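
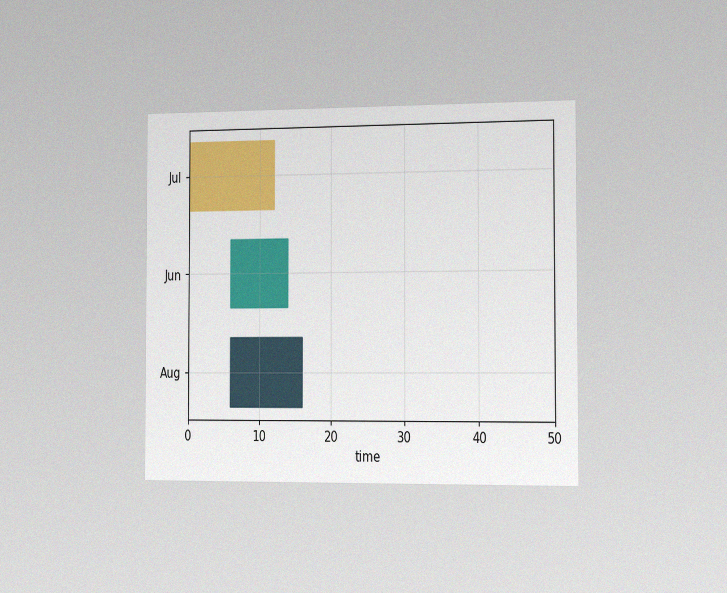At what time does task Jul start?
0

The chart is viewed slightly from the right, with some photo noise. The Jul bar begins at t=0.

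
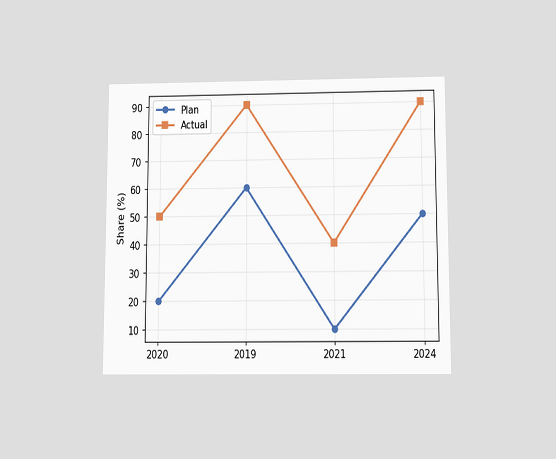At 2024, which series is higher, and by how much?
The chart is viewed slightly from below. At 2024, Actual sits above the other line by 40%.

Actual, by 40%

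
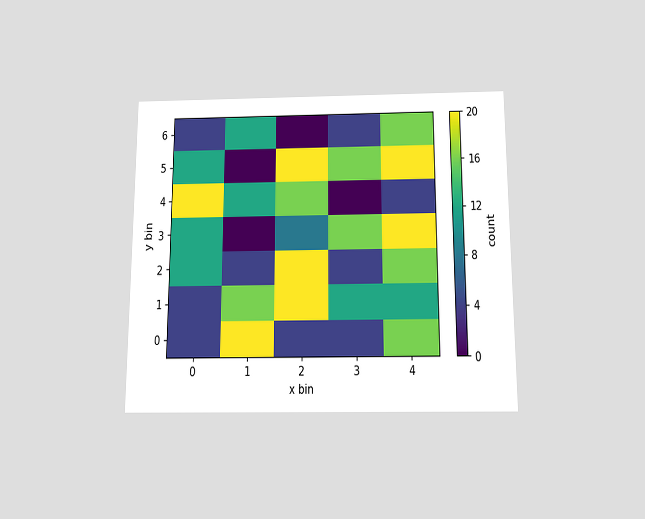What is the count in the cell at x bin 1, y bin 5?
0

The chart is viewed slightly from below. Matching the cell (1, 5) against the colorbar gives 0.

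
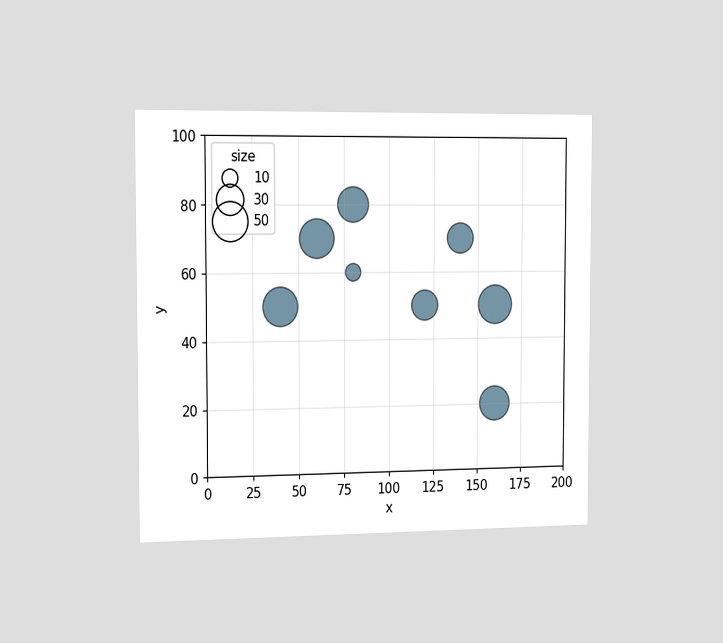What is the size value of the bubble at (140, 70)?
The chart is viewed slightly from the left. Matching the bubble at (140, 70) against the size legend gives 30.

30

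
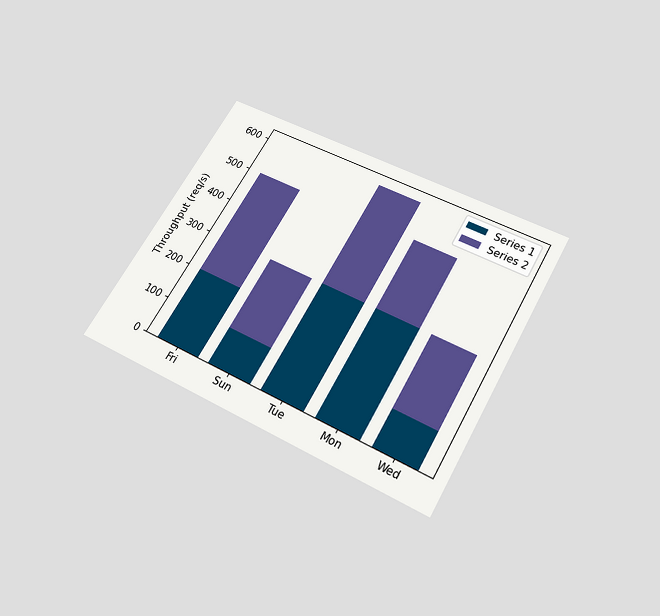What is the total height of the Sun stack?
300req/s

The chart is tilted about 30° clockwise and viewed slightly from below. The Sun stack's top reaches 300req/s on the y-axis.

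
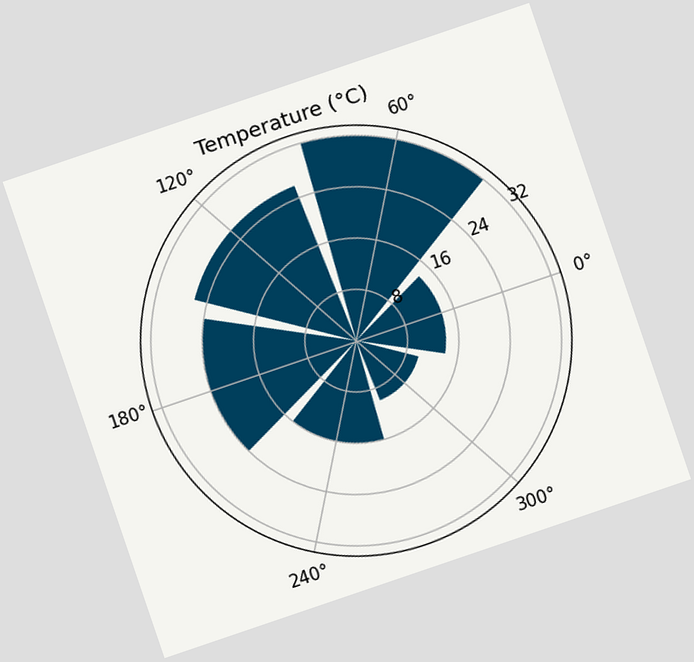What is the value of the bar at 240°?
The chart is tilted about 19° counter-clockwise. The bar at 240° reaches 16°C on the radial axis.

16°C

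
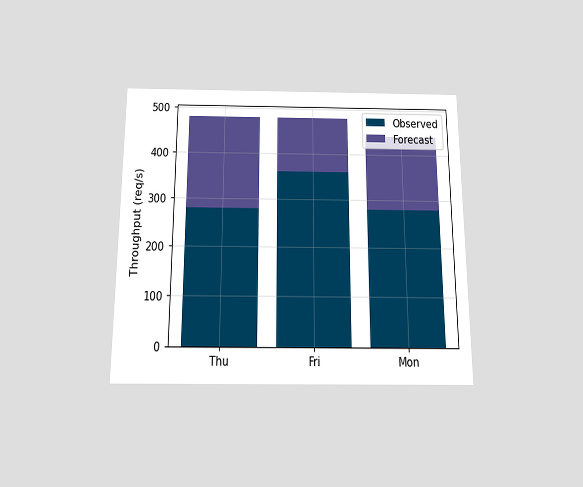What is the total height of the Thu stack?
480req/s

The chart is viewed slightly from below. The Thu stack's top reaches 480req/s on the y-axis.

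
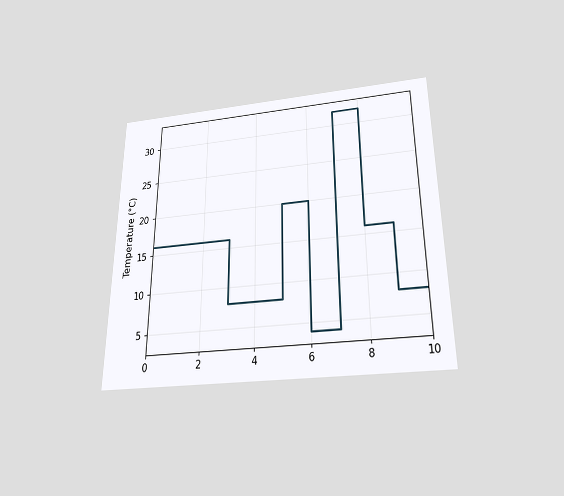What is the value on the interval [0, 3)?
The chart is viewed slightly from below. On [0, 3) the step sits at 16°C.

16°C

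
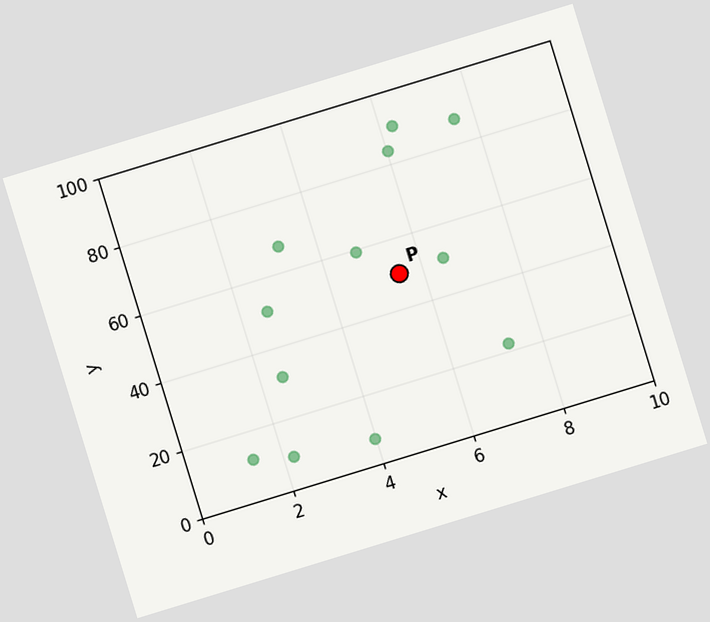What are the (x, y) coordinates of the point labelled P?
(5.5, 50)

The chart is tilted about 17° counter-clockwise. Following the gridlines from P to each axis, P sits at (5.5, 50).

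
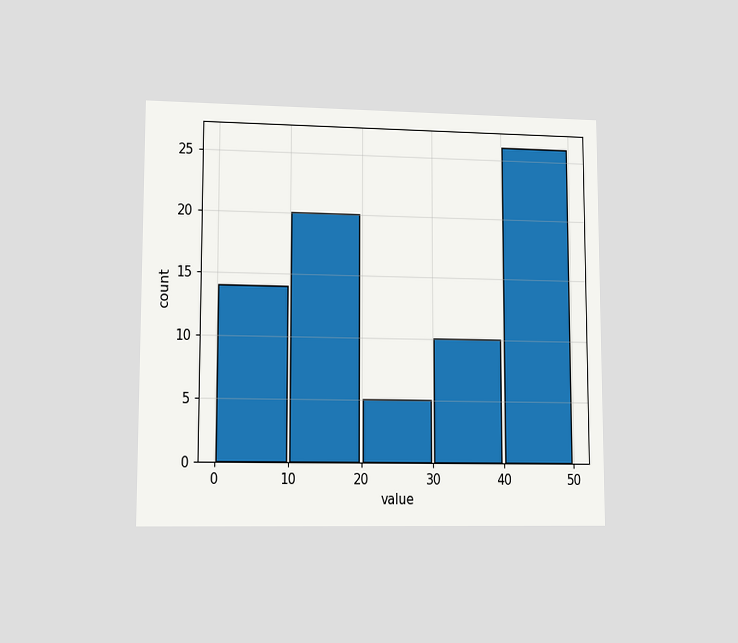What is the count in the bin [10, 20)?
The chart is viewed at a slight angle. The [10, 20) bin has height 20.

20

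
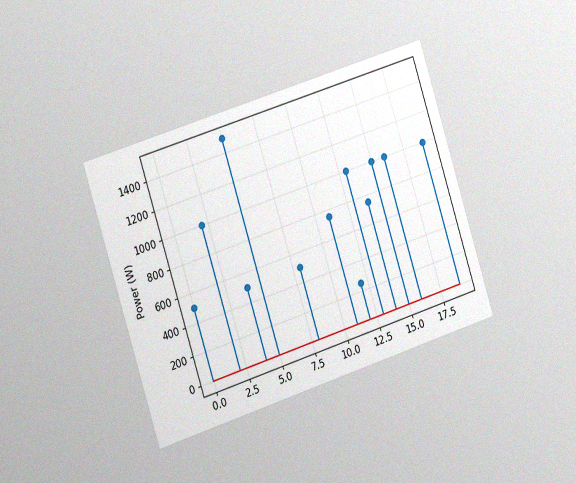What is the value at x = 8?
500W

The chart is tilted about 18° counter-clockwise and viewed slightly from the left, with some photo noise. The stem at x=8 reaches 500W.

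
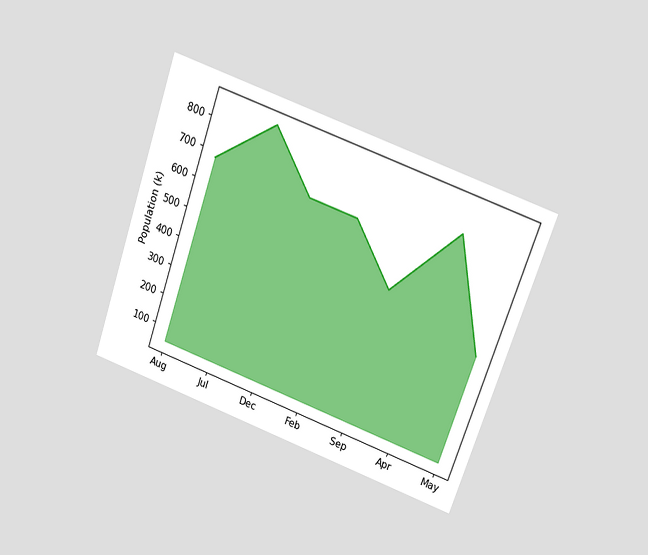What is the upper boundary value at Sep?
The chart is tilted about 20° clockwise and viewed at a slight angle. At Sep the upper boundary is at 510k.

510k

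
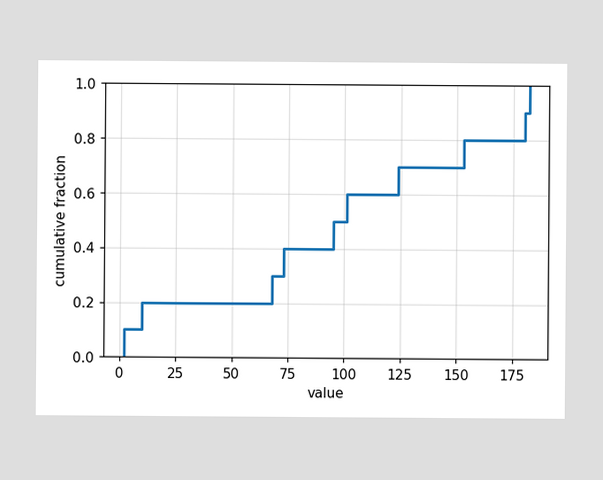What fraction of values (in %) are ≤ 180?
90%

At x=180 the ECDF step is at 90%.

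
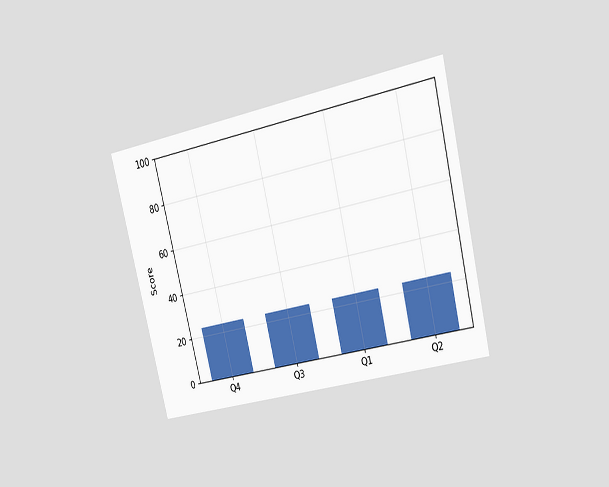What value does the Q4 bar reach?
24

The chart is tilted about 13° counter-clockwise and viewed slightly from the right. Reading along the chart's y-axis, the Q4 bar reaches 24.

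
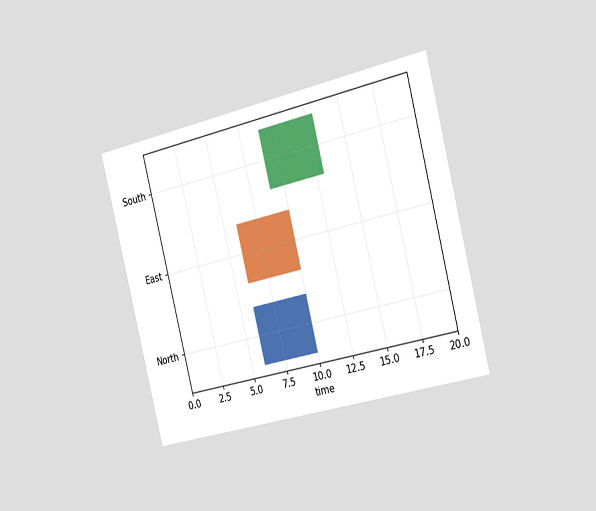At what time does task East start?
The chart is tilted about 14° counter-clockwise and viewed slightly from the right. The East bar begins at t=6.

6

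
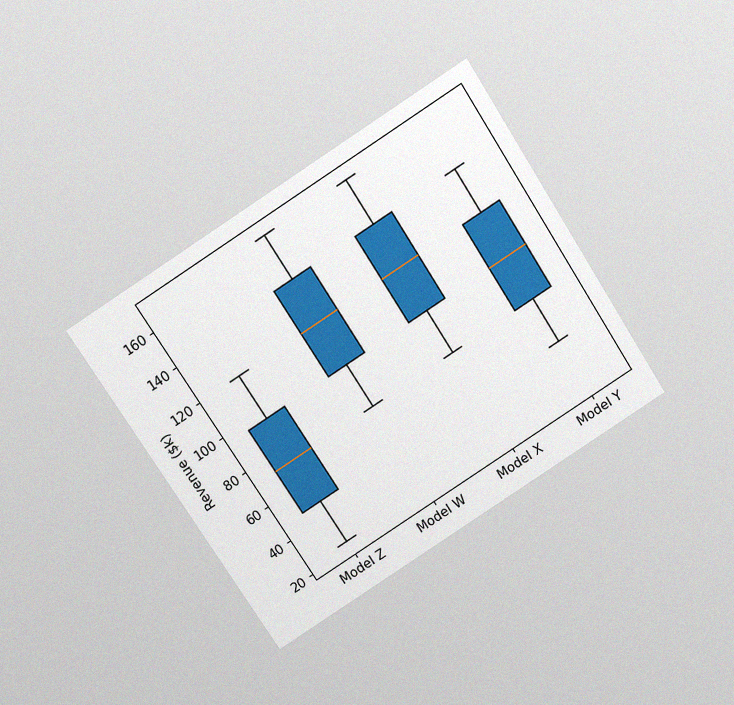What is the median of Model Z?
$72k

The chart is tilted about 33° counter-clockwise and viewed slightly from above, with some photo noise. The median line in the Model Z box sits at $72k.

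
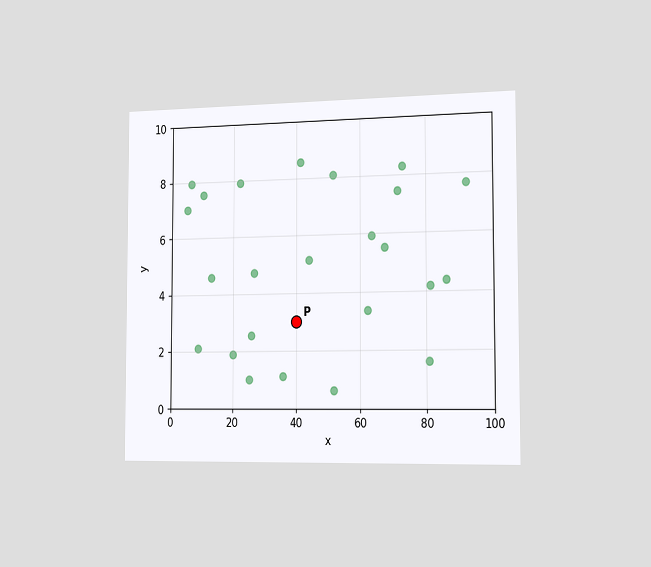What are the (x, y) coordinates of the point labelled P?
The chart is viewed slightly from the right. Following the gridlines from P to each axis, P sits at (40, 3).

(40, 3)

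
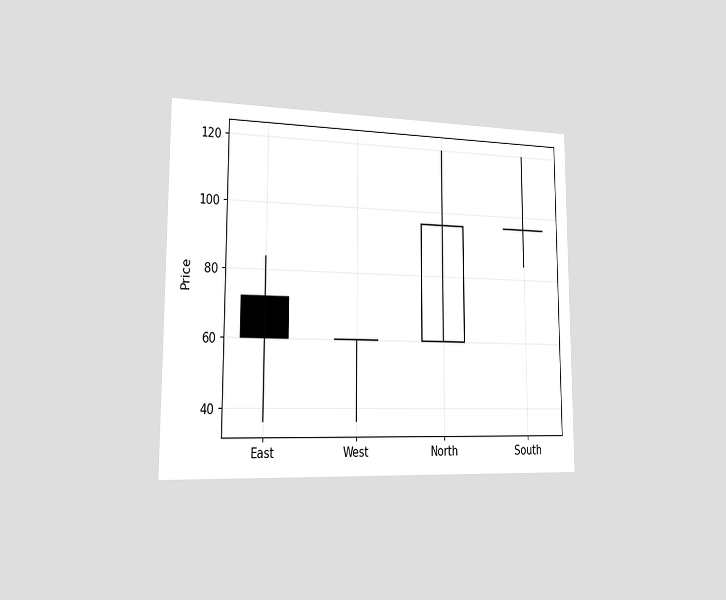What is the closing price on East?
The chart is viewed slightly from the left. The East candle closes at 60.

60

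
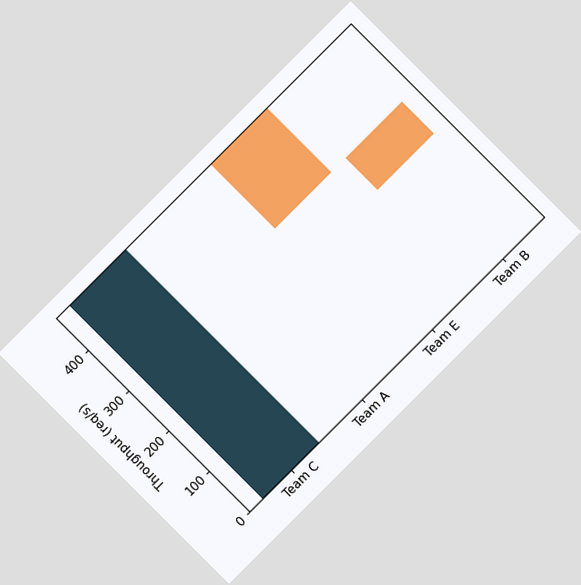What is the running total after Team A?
The chart is tilted about 45° counter-clockwise. After Team A the running total reaches 480req/s.

480req/s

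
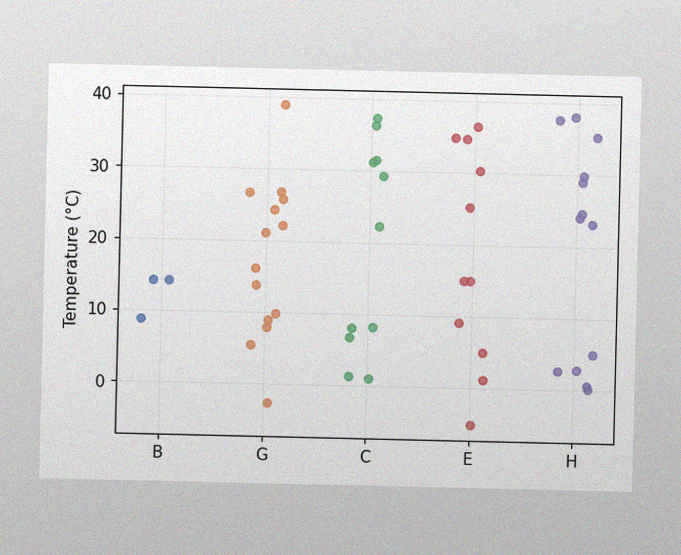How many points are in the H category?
The image has some photo noise and uneven lighting. Counting the markers in the H column gives 13.

13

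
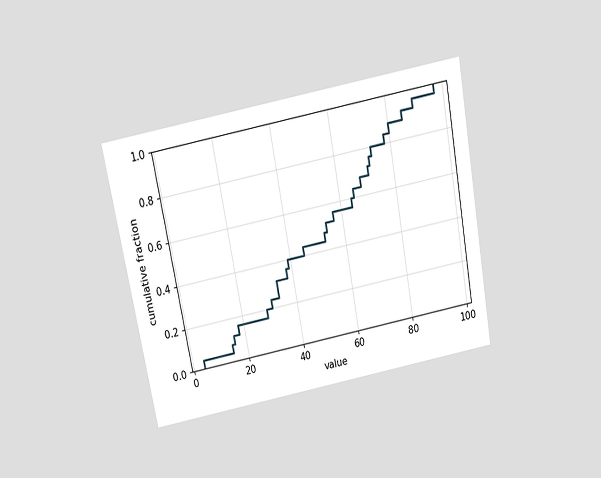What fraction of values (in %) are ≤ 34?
32%

The chart is tilted about 11° counter-clockwise and viewed slightly from above. At x=34 the ECDF step is at 32%.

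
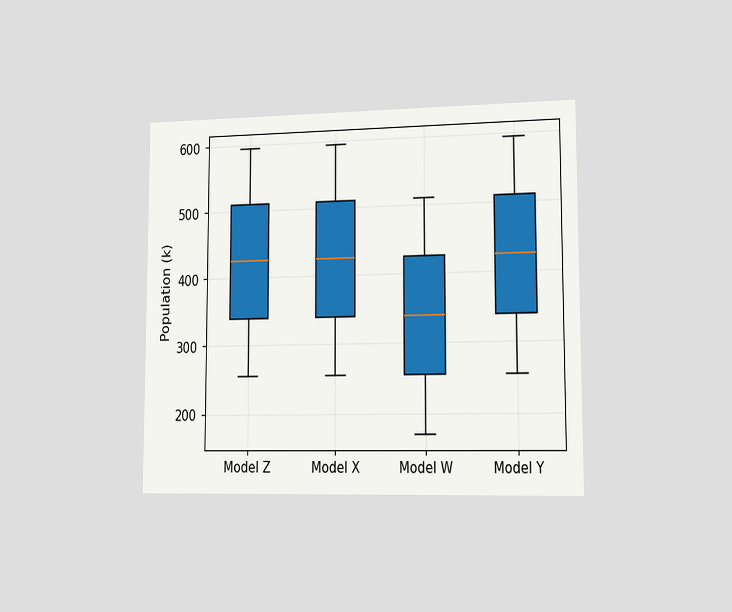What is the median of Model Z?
The chart is viewed slightly from the right. The median line in the Model Z box sits at 425k.

425k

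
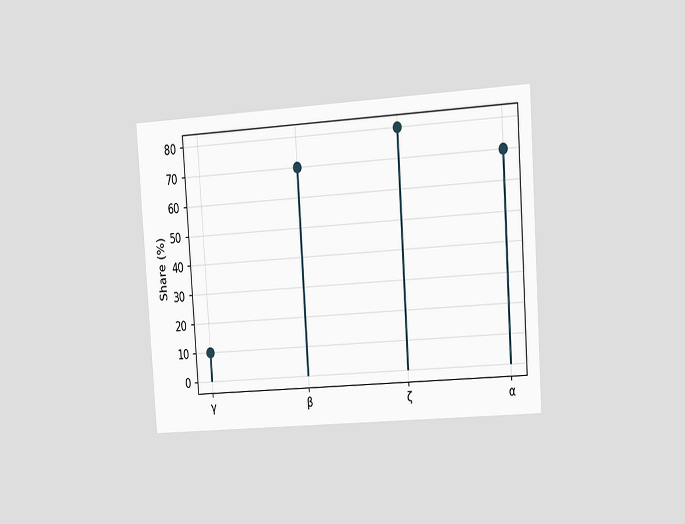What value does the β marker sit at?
70%

The chart is tilted about 4° counter-clockwise and viewed slightly from the right. The β marker sits at 70%.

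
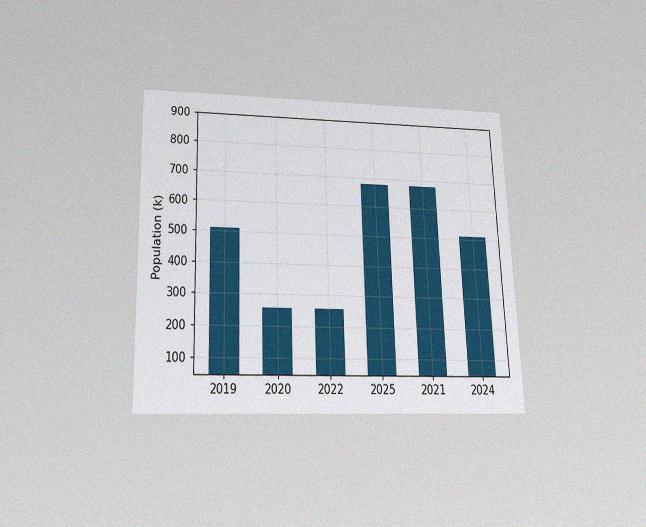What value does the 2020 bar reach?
The chart is viewed slightly from below, with some photo noise. Reading along the chart's y-axis, the 2020 bar reaches 255k.

255k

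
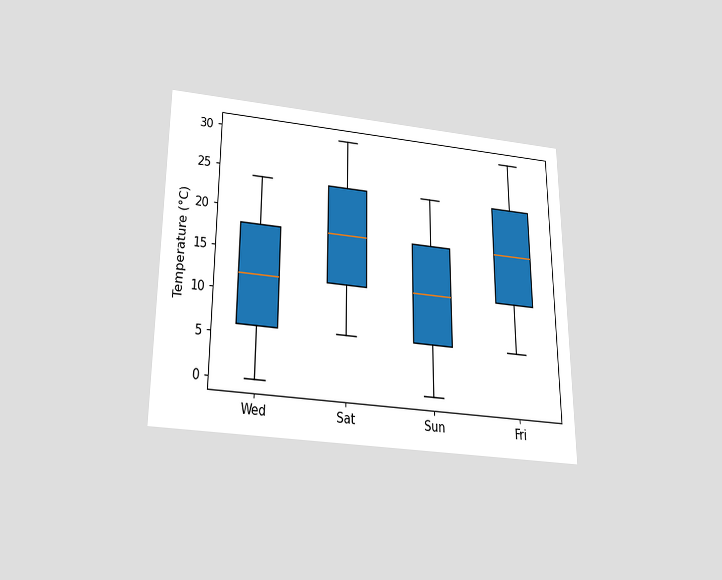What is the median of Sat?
18°C

The chart is viewed slightly from below. The median line in the Sat box sits at 18°C.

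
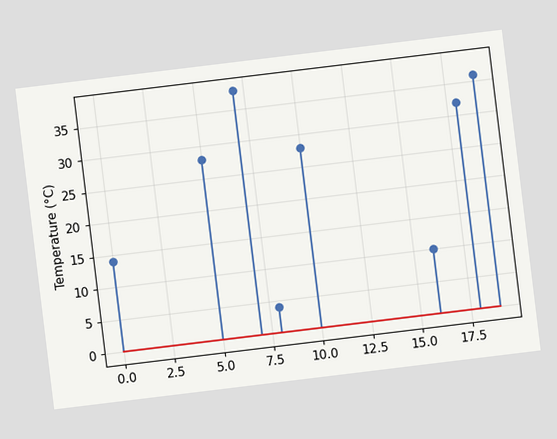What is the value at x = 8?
The chart is tilted about 7° counter-clockwise. The stem at x=8 reaches 4°C.

4°C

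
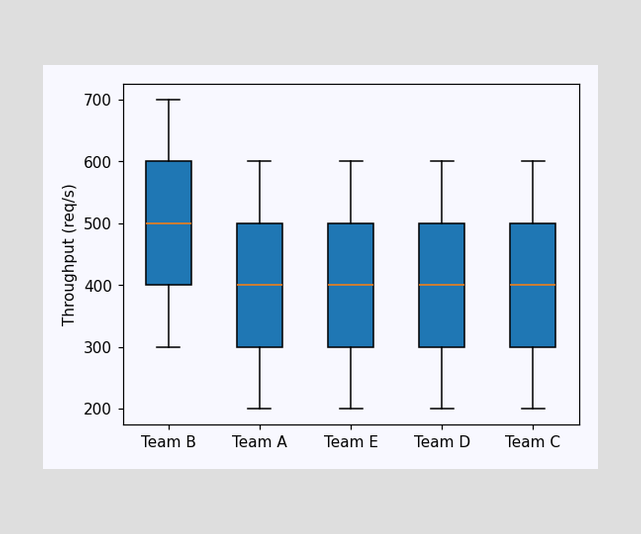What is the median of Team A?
The median line in the Team A box sits at 400req/s.

400req/s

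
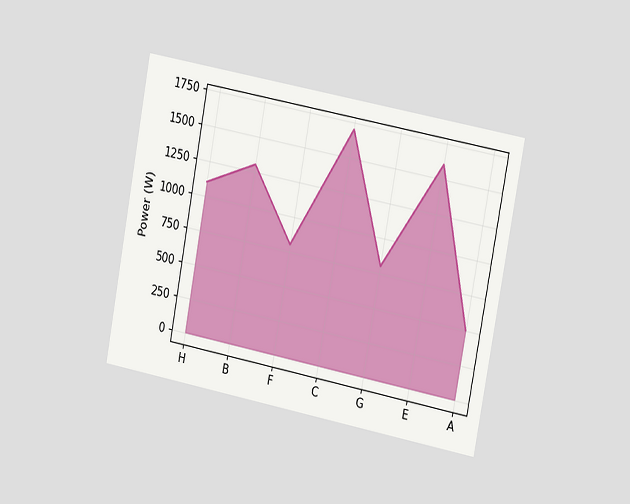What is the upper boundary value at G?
800W

The chart is tilted about 11° clockwise and viewed slightly from the right. At G the upper boundary is at 800W.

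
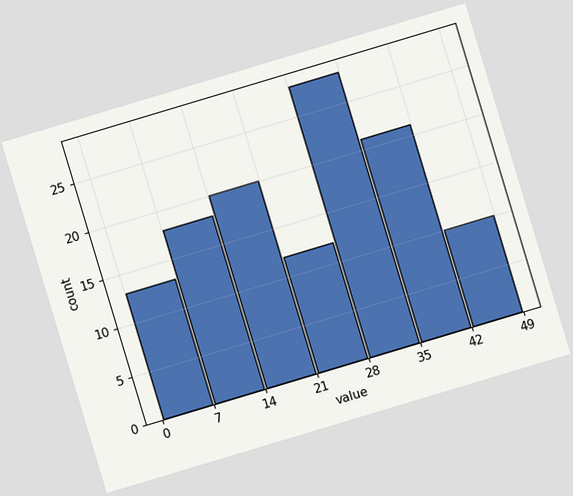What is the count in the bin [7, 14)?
The chart is tilted about 17° counter-clockwise. The [7, 14) bin has height 18.

18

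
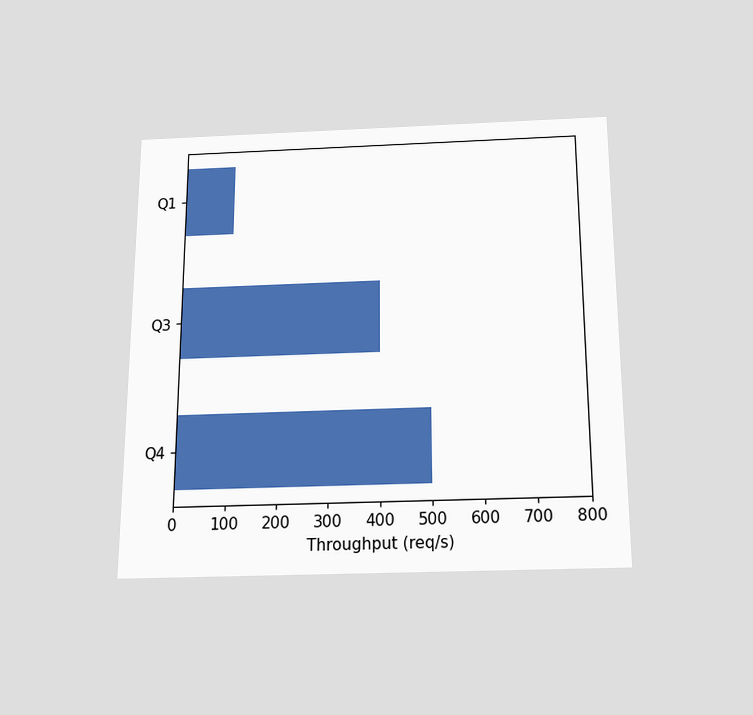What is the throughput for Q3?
400req/s

The chart is viewed slightly from below. Reading along the chart's x-axis, the Q3 bar reaches 400req/s.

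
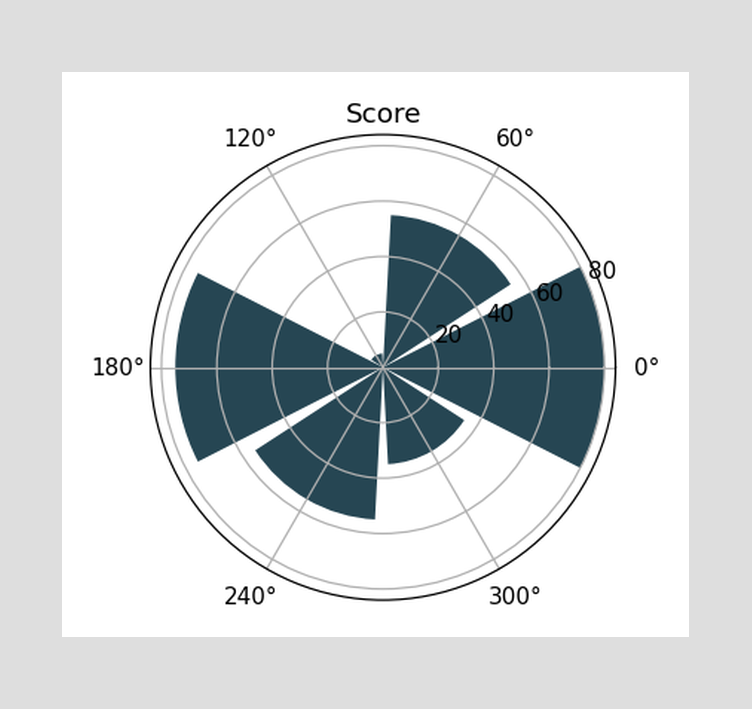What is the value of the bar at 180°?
The bar at 180° reaches 75 on the radial axis.

75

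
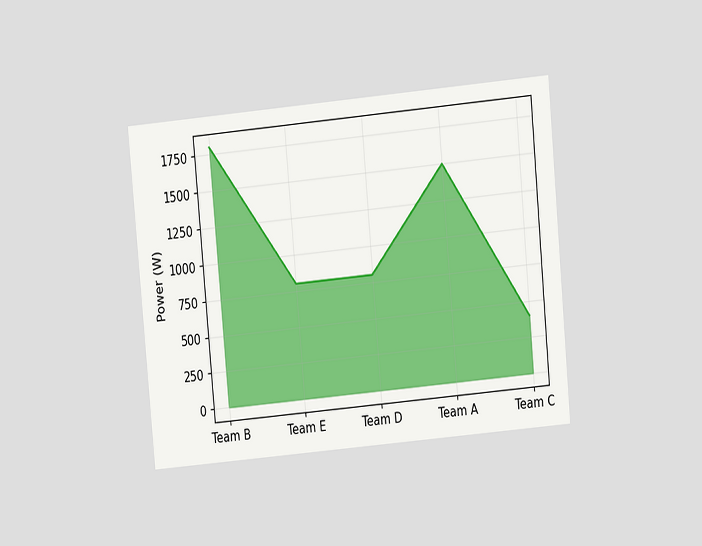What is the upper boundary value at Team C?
The chart is tilted about 5° counter-clockwise and viewed at a slight angle. At Team C the upper boundary is at 400W.

400W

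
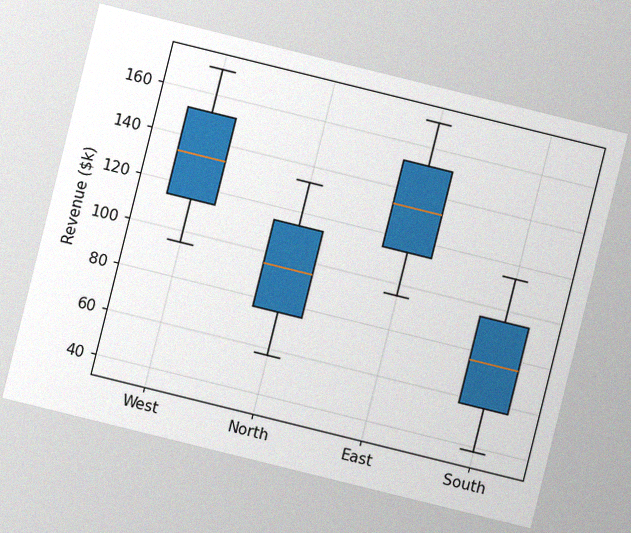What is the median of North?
$95k

The chart is tilted about 14° clockwise, with some photo noise. The median line in the North box sits at $95k.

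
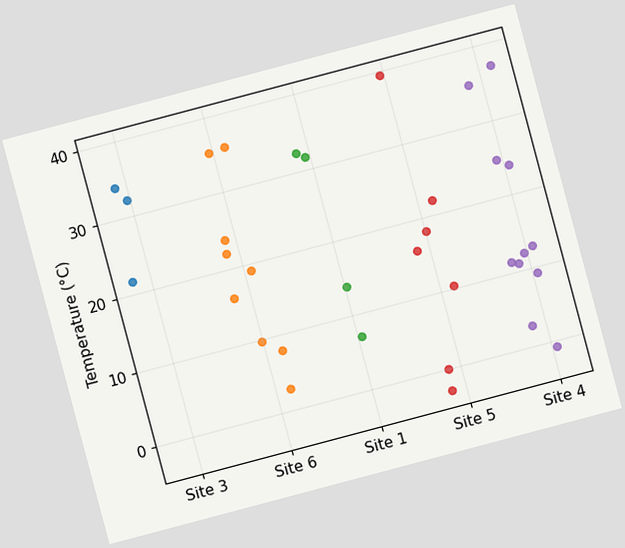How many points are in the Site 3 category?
3

The chart is tilted about 15° counter-clockwise. Counting the markers in the Site 3 column gives 3.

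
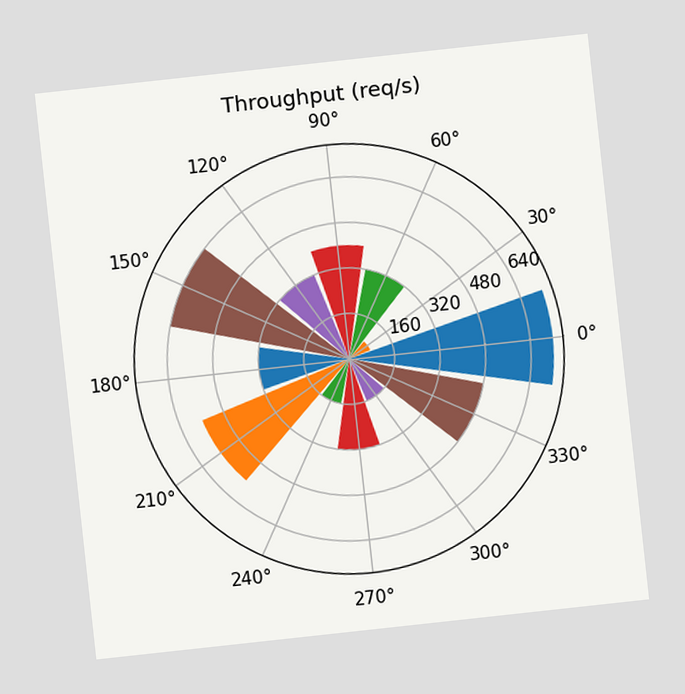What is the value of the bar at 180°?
The chart is tilted about 6° counter-clockwise. The bar at 180° reaches 320req/s on the radial axis.

320req/s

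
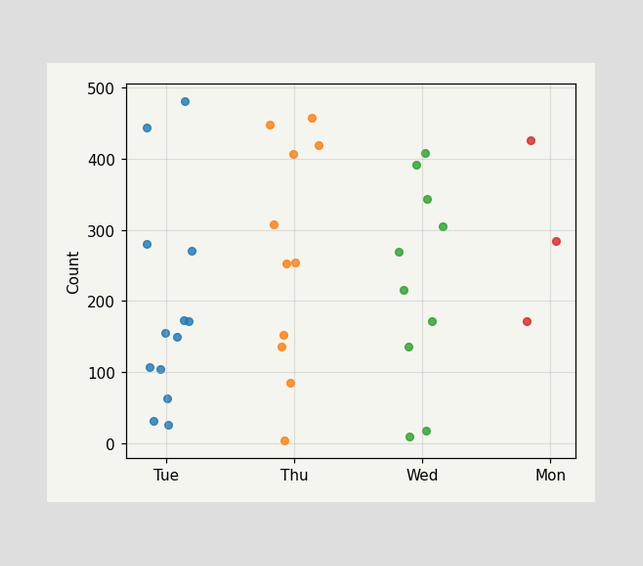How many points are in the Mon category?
3

Counting the markers in the Mon column gives 3.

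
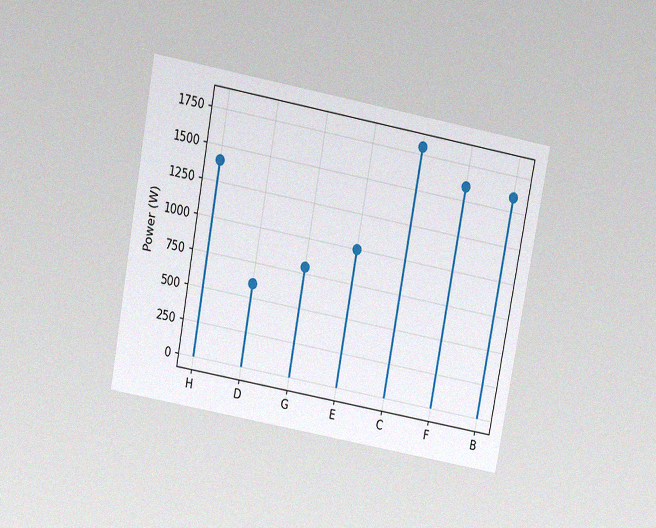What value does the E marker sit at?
The chart is tilted about 10° clockwise and viewed slightly from above, with some photo noise. The E marker sits at 1000W.

1000W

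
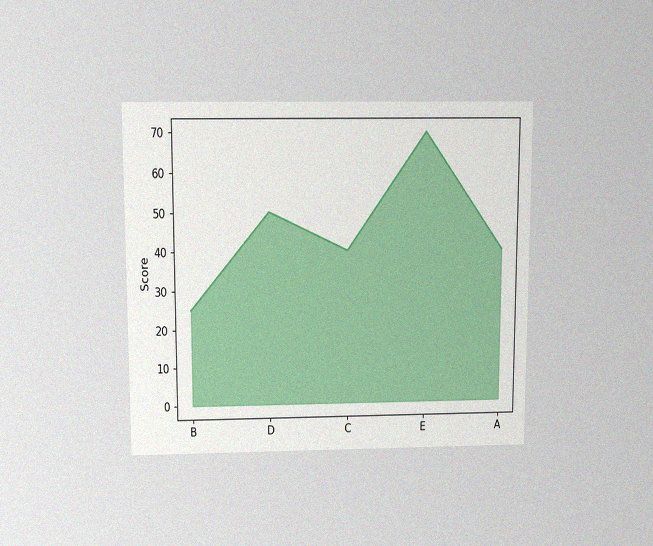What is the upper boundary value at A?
The chart is viewed slightly from above, with some photo noise. At A the upper boundary is at 40.

40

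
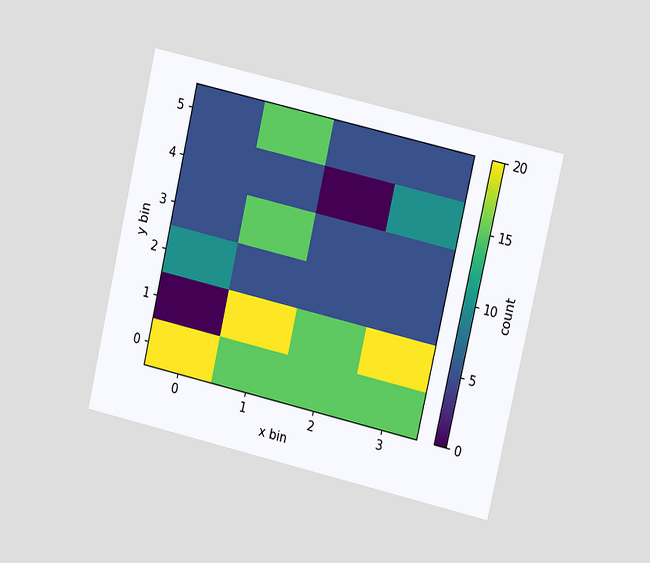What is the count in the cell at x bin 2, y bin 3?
The chart is tilted about 13° clockwise and viewed at a slight angle. Matching the cell (2, 3) against the colorbar gives 5.

5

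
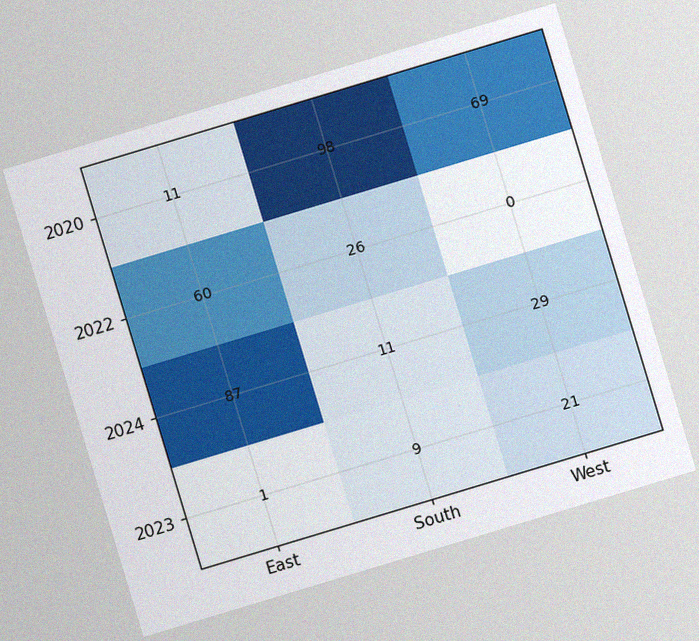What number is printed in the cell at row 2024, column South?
11

The chart is tilted about 17° counter-clockwise, with some photo noise. The (2024, South) cell reads 11.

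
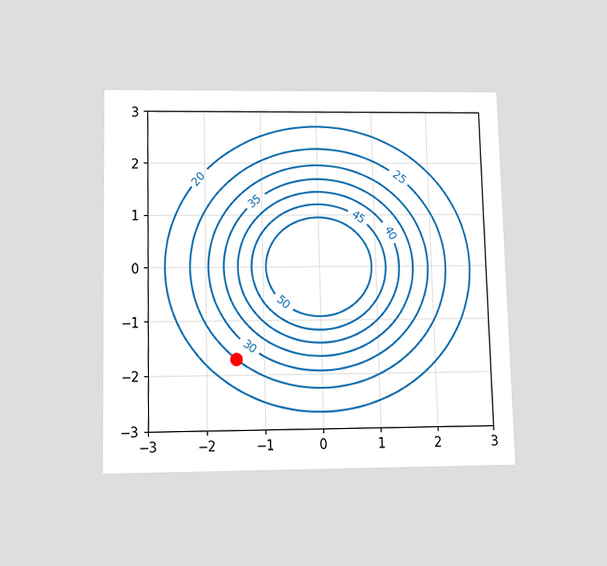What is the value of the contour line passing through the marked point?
25

The chart is viewed slightly from below. The marked point sits on the contour labelled 25.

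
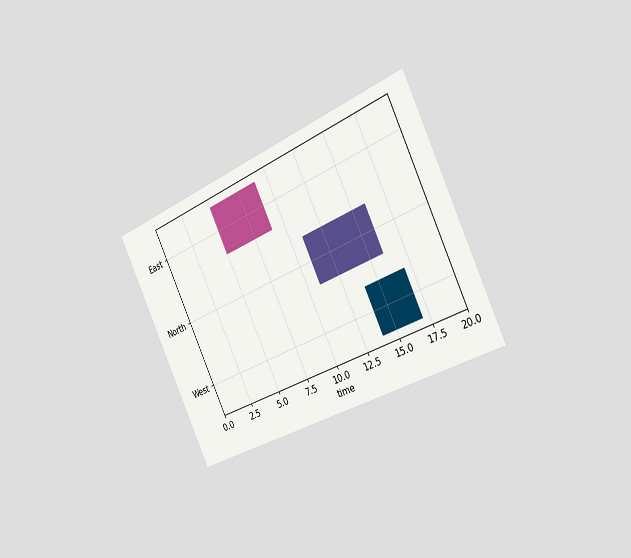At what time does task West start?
The chart is tilted about 25° counter-clockwise and viewed slightly from the right. The West bar begins at t=14.

14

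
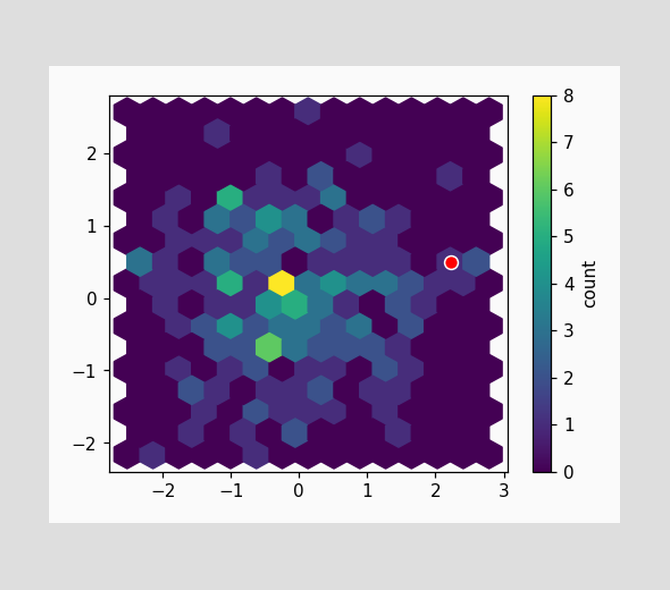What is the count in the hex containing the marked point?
The marked hex reads 1 on the colorbar.

1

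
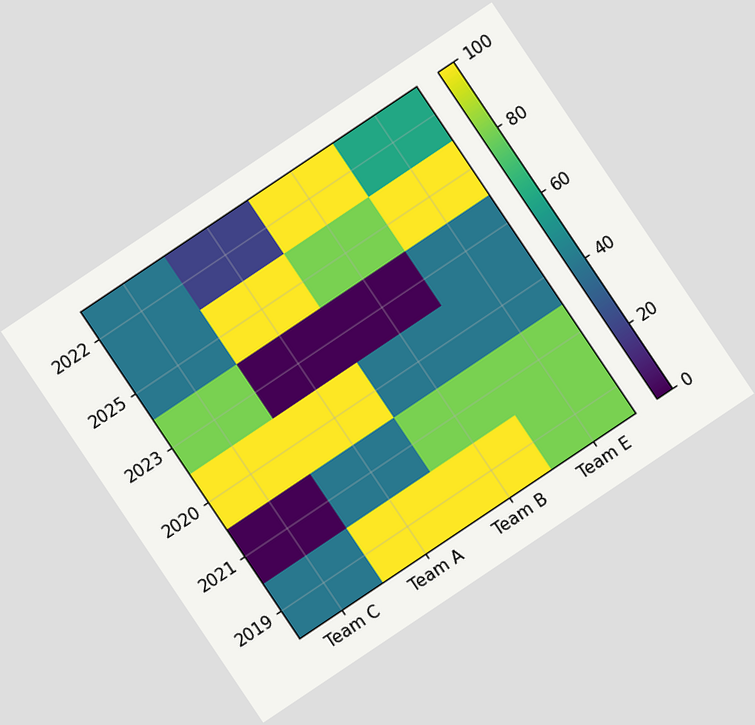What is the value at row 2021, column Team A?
40

The chart is tilted about 34° counter-clockwise. Matching cell (2021, Team A) against the colorbar gives 40.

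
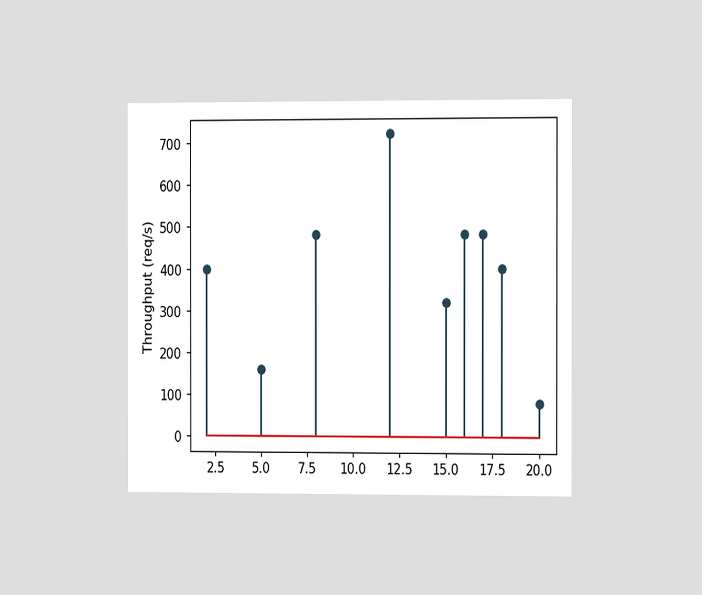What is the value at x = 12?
720req/s

The chart is viewed slightly from the right. The stem at x=12 reaches 720req/s.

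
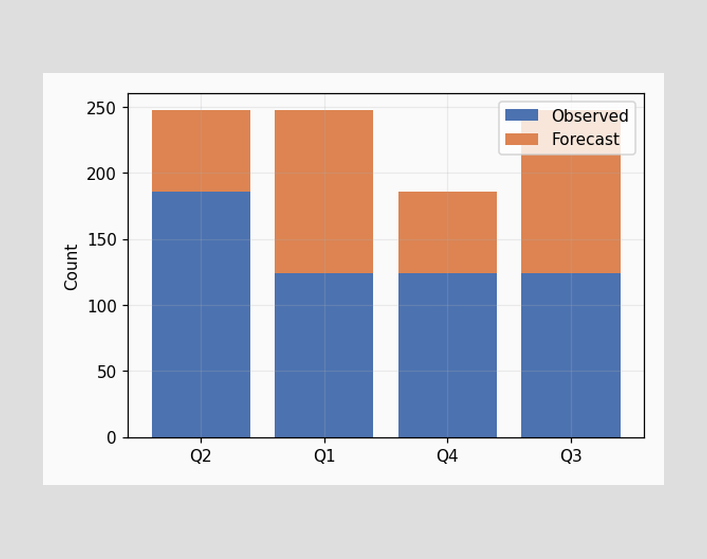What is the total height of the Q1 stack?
248

The Q1 stack's top reaches 248 on the y-axis.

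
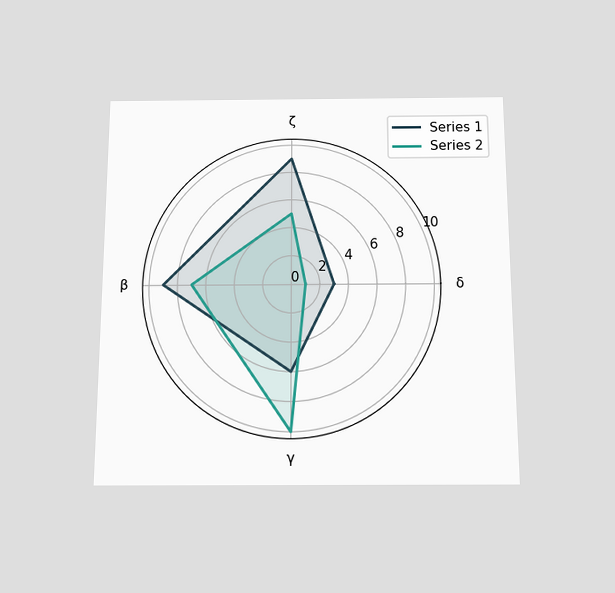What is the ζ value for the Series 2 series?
The chart is viewed slightly from below. On the ζ axis, Series 2 reaches 5.

5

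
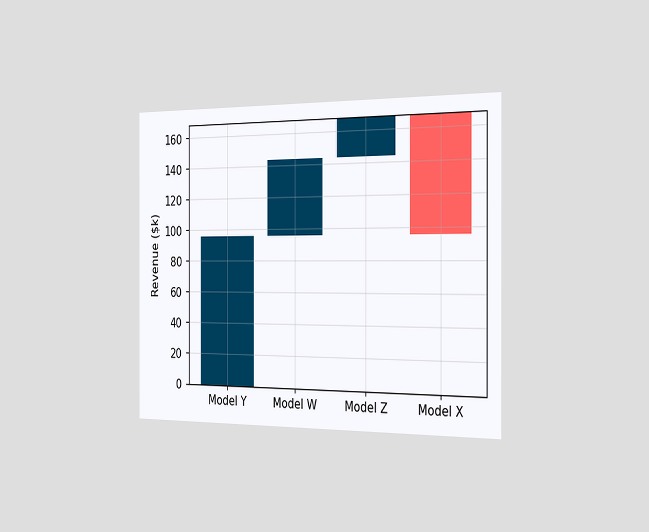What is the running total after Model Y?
$96k

The chart is viewed slightly from the right. After Model Y the running total reaches $96k.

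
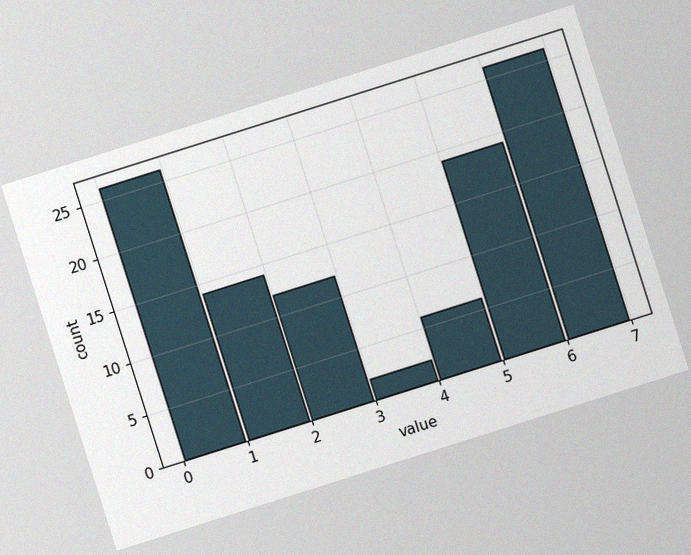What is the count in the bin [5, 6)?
The chart is tilted about 18° counter-clockwise, with some photo noise. The [5, 6) bin has height 19.

19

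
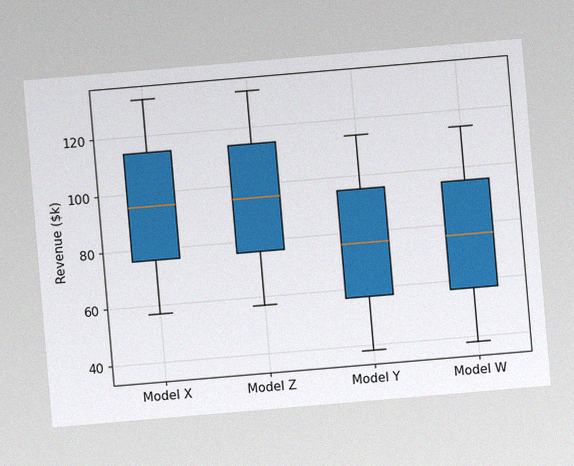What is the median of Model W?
The chart is tilted about 5° counter-clockwise, with some photo noise. The median line in the Model W box sits at $76k.

$76k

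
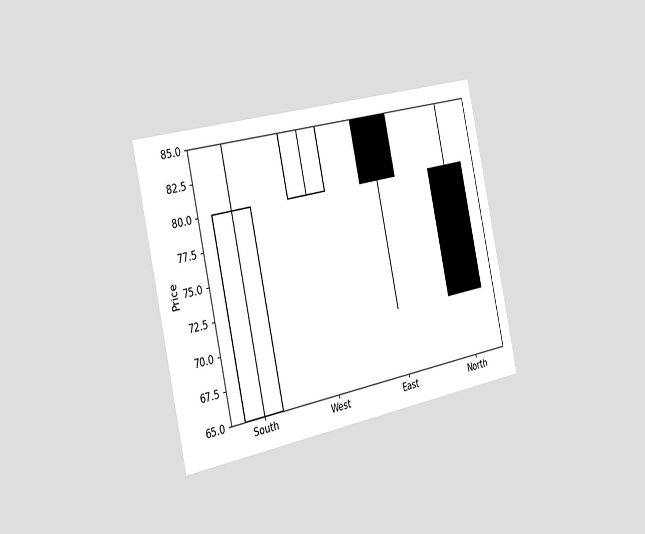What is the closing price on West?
The chart is tilted about 12° counter-clockwise and viewed slightly from the left. The West candle closes at 85.

85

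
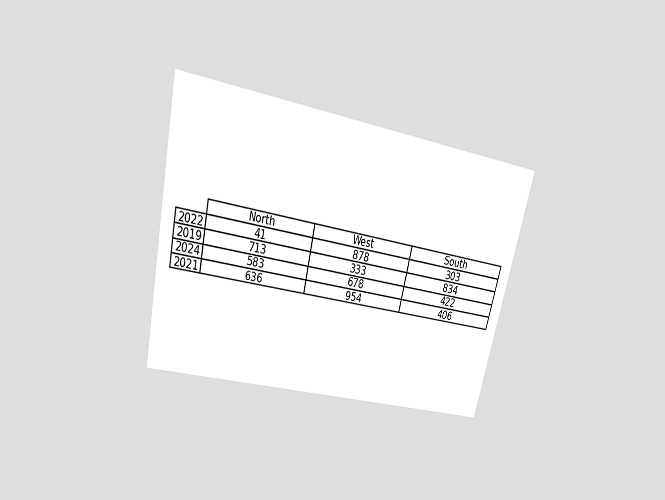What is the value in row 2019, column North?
The chart is tilted about 13° clockwise and viewed slightly from above. The (2019, North) cell reads 713.

713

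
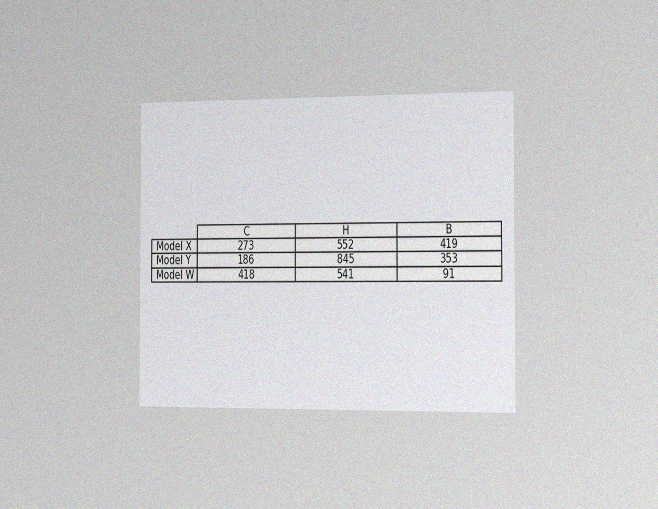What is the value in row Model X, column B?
The chart is viewed slightly from the right, with some photo noise. The (Model X, B) cell reads 419.

419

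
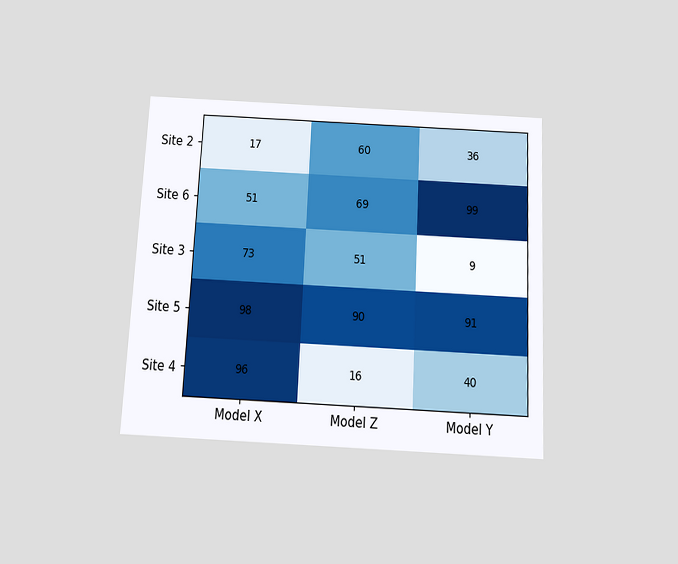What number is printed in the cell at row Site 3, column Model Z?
51

The chart is tilted about 3° clockwise and viewed slightly from below. The (Site 3, Model Z) cell reads 51.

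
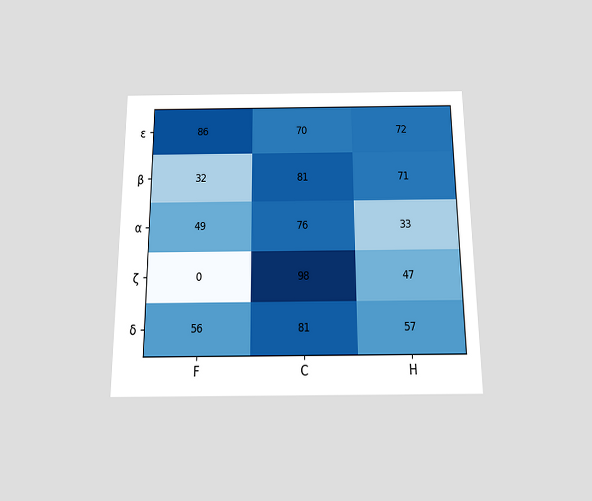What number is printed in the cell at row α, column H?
The chart is viewed slightly from below. The (α, H) cell reads 33.

33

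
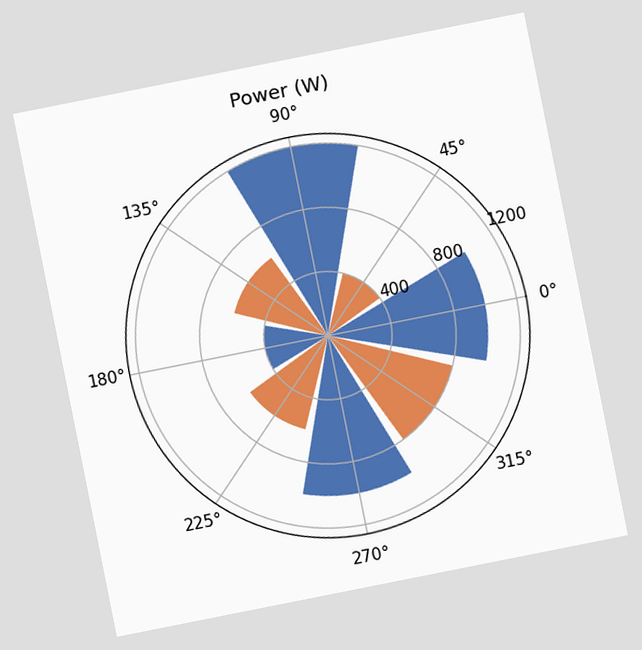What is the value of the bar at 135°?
The chart is tilted about 11° counter-clockwise. The bar at 135° reaches 600W on the radial axis.

600W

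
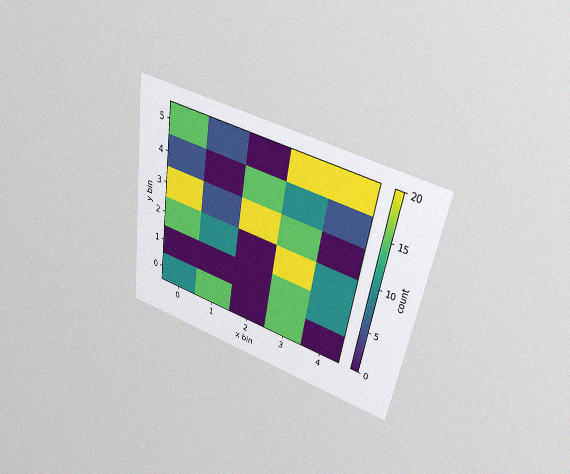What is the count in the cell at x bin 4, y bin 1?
The chart is tilted about 9° clockwise and viewed slightly from above, with some photo noise. Matching the cell (4, 1) against the colorbar gives 10.

10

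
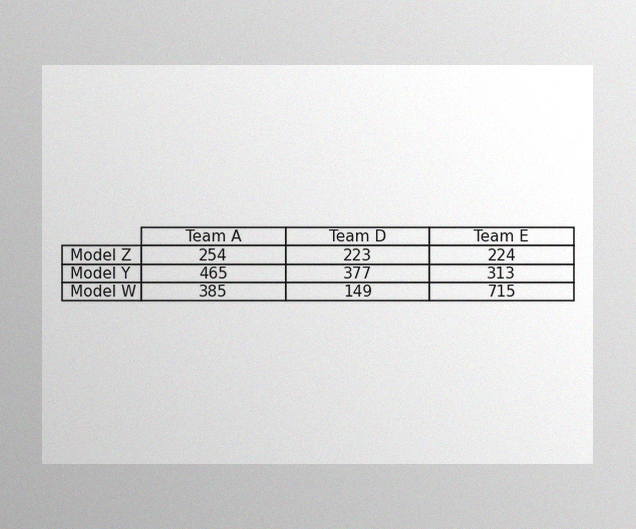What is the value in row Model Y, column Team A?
The image has some photo noise and uneven lighting. The (Model Y, Team A) cell reads 465.

465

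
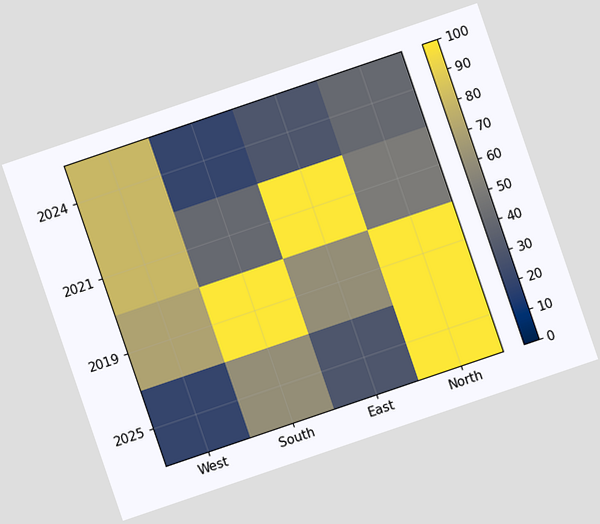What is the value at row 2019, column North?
100

The chart is tilted about 19° counter-clockwise. Matching cell (2019, North) against the colorbar gives 100.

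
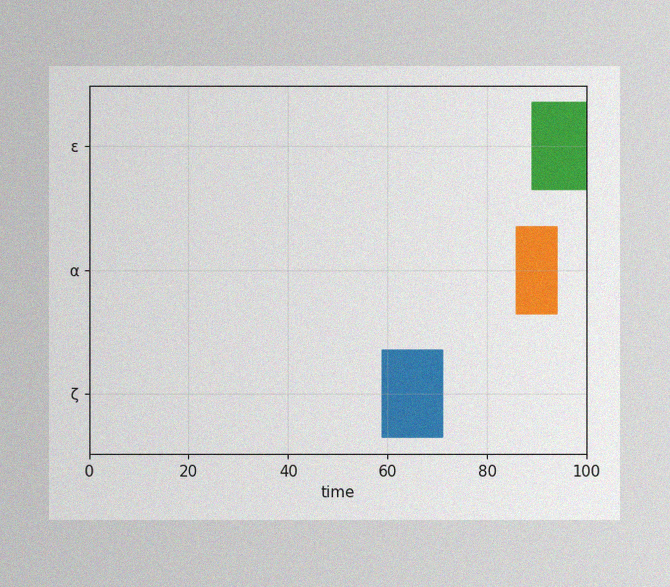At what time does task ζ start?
The image has some photo noise and uneven lighting. The ζ bar begins at t=59.

59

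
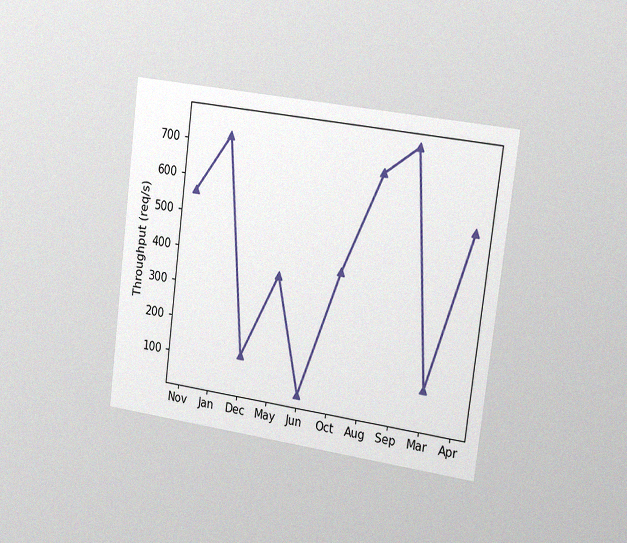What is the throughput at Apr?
560req/s

The chart is tilted about 7° clockwise and viewed slightly from the right, with some photo noise. At Apr, the line is at 560req/s.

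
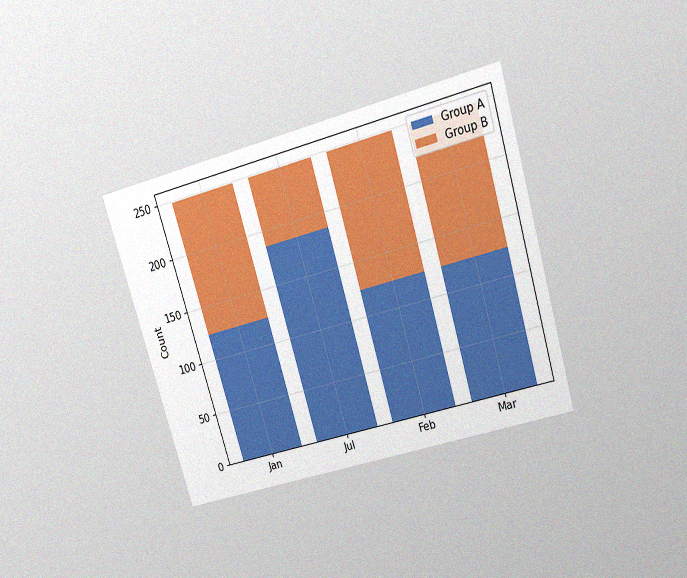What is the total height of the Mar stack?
248

The chart is tilted about 17° counter-clockwise and viewed slightly from above, with some photo noise. The Mar stack's top reaches 248 on the y-axis.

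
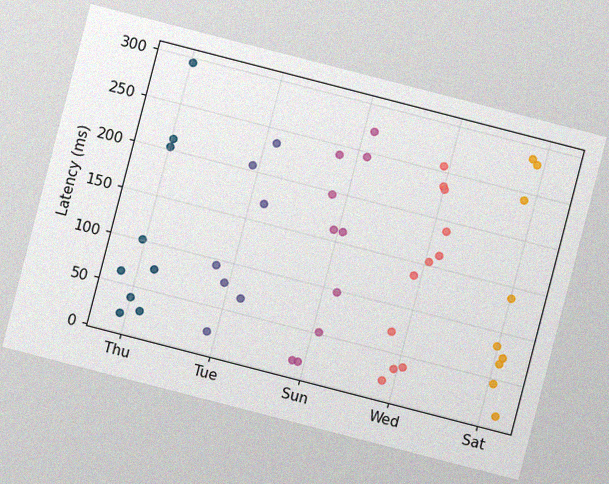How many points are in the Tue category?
7

The chart is tilted about 14° clockwise, with some photo noise. Counting the markers in the Tue column gives 7.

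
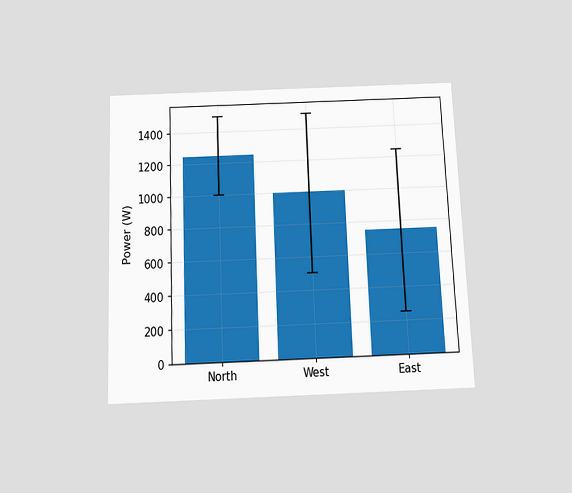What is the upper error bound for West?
The chart is tilted about 2° counter-clockwise and viewed slightly from below. The West bar's upper whisker reaches 1500W.

1500W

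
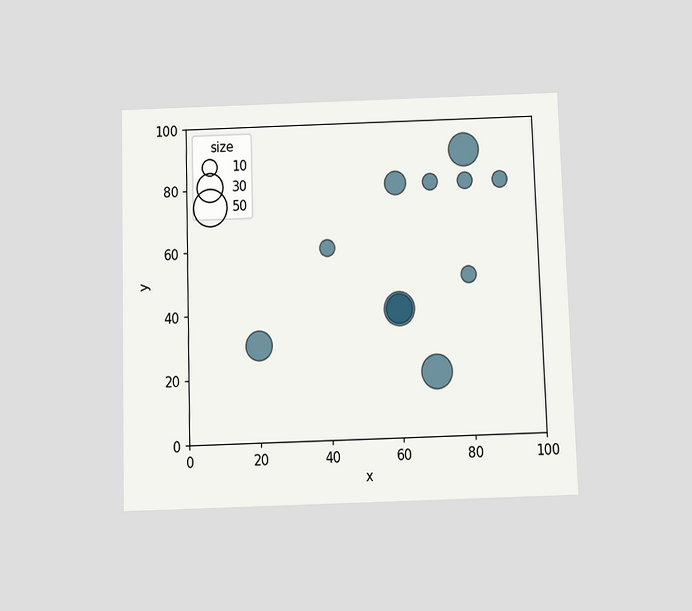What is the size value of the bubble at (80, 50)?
The chart is viewed slightly from below. Matching the bubble at (80, 50) against the size legend gives 10.

10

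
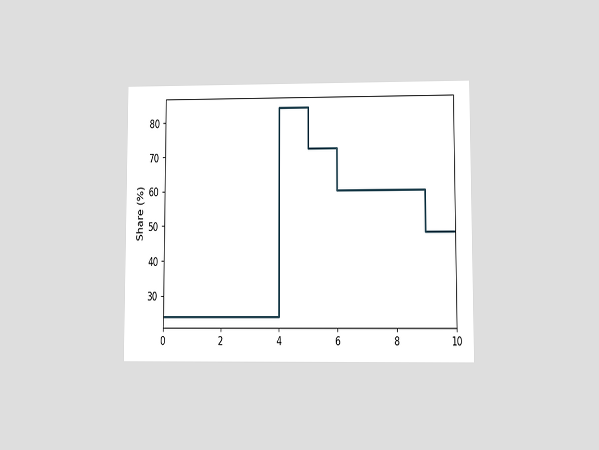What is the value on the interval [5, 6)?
72%

The chart is viewed at a slight angle. On [5, 6) the step sits at 72%.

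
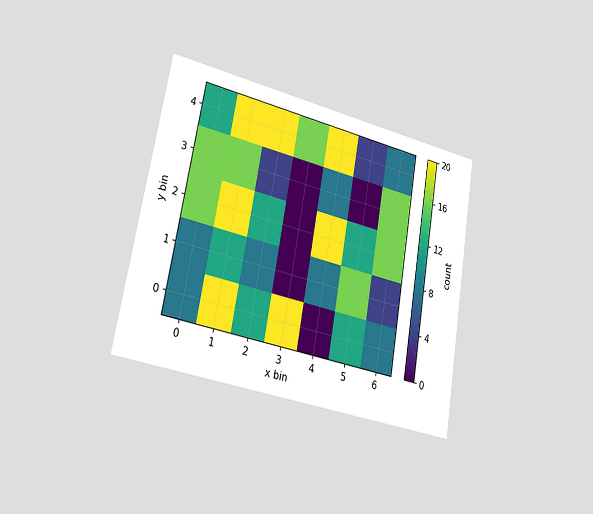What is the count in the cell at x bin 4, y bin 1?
8

The chart is tilted about 10° clockwise and viewed slightly from the left. Matching the cell (4, 1) against the colorbar gives 8.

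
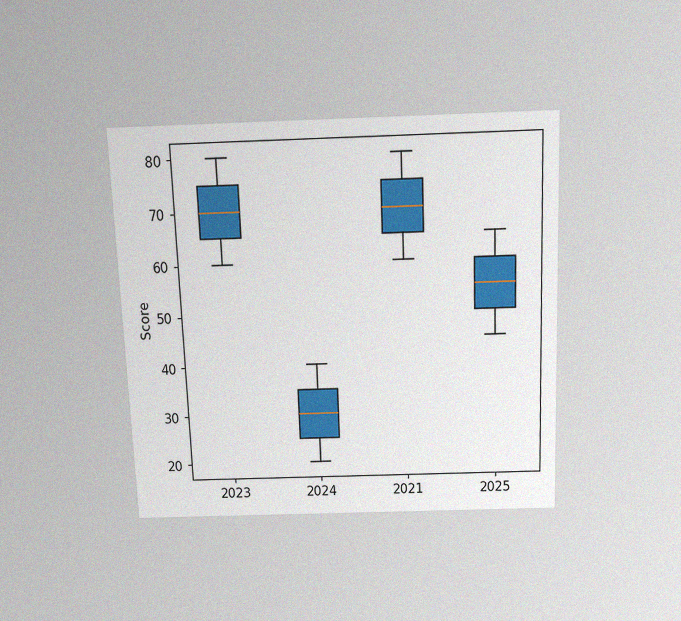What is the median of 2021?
70

The chart is tilted about 2° counter-clockwise and viewed slightly from above, with some photo noise. The median line in the 2021 box sits at 70.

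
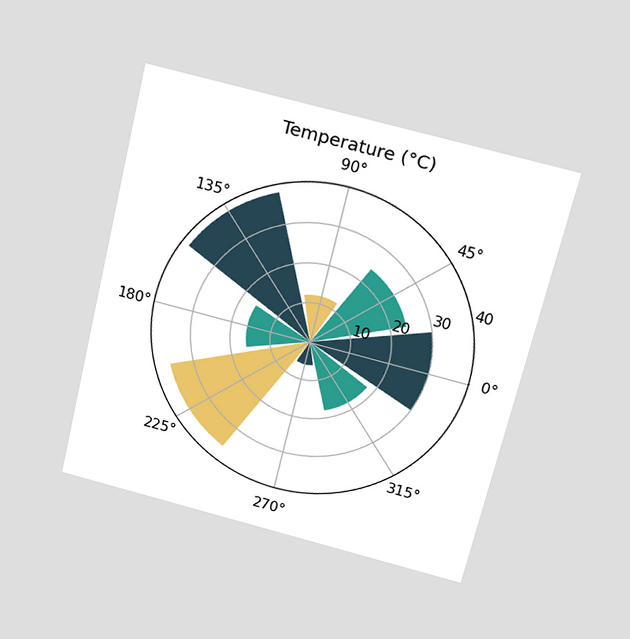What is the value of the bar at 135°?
38°C

The chart is tilted about 13° clockwise and viewed slightly from above. The bar at 135° reaches 38°C on the radial axis.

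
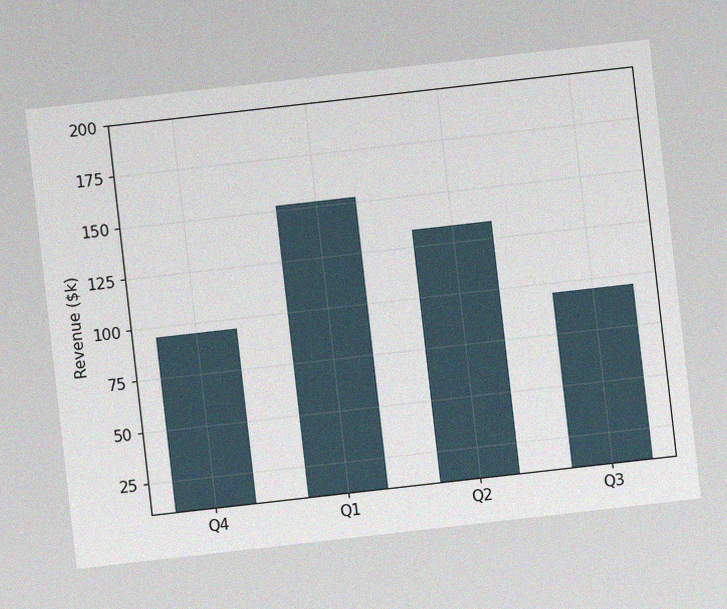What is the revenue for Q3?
$95k

The chart is tilted about 6° counter-clockwise, with some photo noise. Reading along the chart's y-axis, the Q3 bar reaches $95k.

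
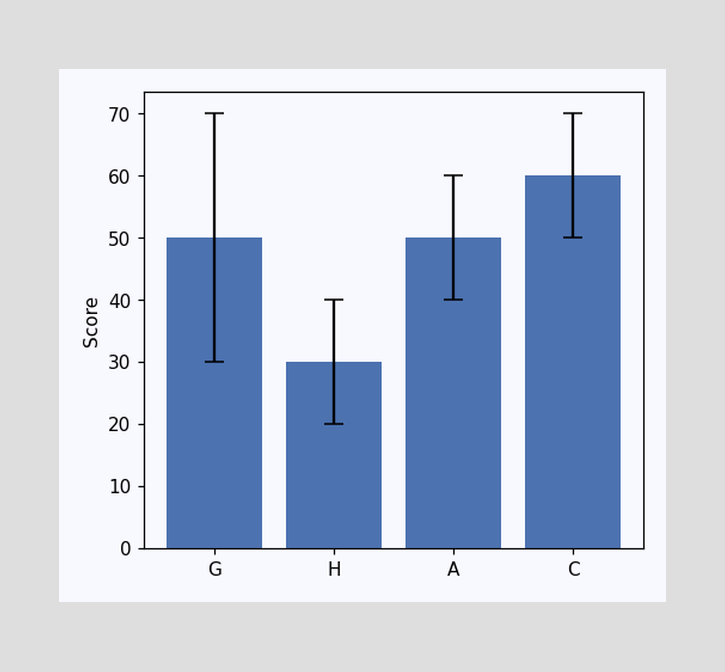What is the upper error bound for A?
The A bar's upper whisker reaches 60.

60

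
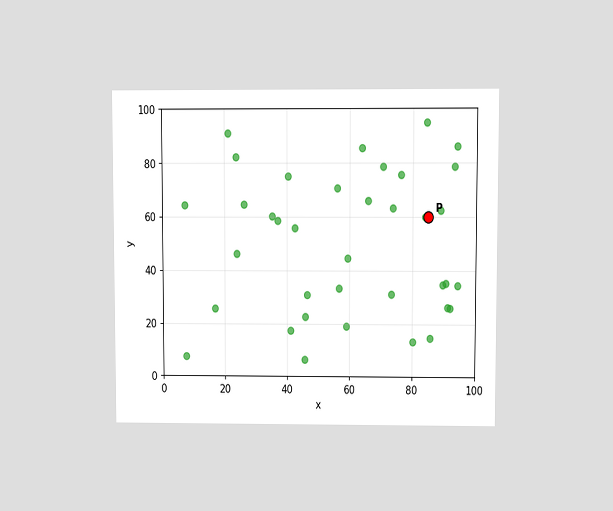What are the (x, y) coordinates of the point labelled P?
(85, 60)

The chart is viewed at a slight angle. Following the gridlines from P to each axis, P sits at (85, 60).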